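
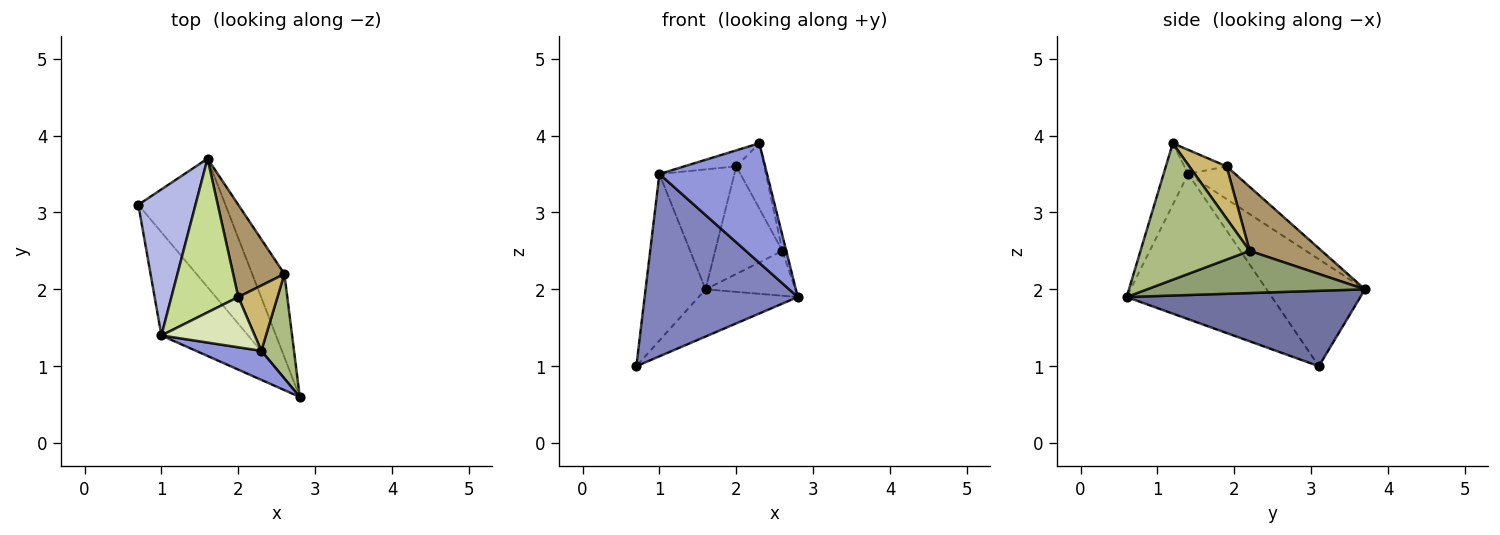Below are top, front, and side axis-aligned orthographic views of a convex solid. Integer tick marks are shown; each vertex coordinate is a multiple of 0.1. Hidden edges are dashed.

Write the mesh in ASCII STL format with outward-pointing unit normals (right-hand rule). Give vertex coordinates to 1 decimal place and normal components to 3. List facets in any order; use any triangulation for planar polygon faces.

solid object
 facet normal 0.631 0.268 -0.728
  outer loop
   vertex 1.6 3.7 2.0
   vertex 2.8 0.6 1.9
   vertex 0.7 3.1 1.0
  endloop
 endfacet
 facet normal -0.636 -0.671 -0.380
  outer loop
   vertex 1.0 1.4 3.5
   vertex 0.7 3.1 1.0
   vertex 2.8 0.6 1.9
  endloop
 endfacet
 facet normal -0.217 -0.949 0.230
  outer loop
   vertex 1.0 1.4 3.5
   vertex 2.8 0.6 1.9
   vertex 2.3 1.2 3.9
  endloop
 endfacet
 facet normal -0.777 0.473 0.415
  outer loop
   vertex 1.0 1.4 3.5
   vertex 1.6 3.7 2.0
   vertex 0.7 3.1 1.0
  endloop
 endfacet
 facet normal 0.755 0.311 -0.577
  outer loop
   vertex 2.6 2.2 2.5
   vertex 2.8 0.6 1.9
   vertex 1.6 3.7 2.0
  endloop
 endfacet
 facet normal 0.972 0.034 0.233
  outer loop
   vertex 2.6 2.2 2.5
   vertex 2.3 1.2 3.9
   vertex 2.8 0.6 1.9
  endloop
 endfacet
 facet normal -0.360 0.574 0.736
  outer loop
   vertex 2.0 1.9 3.6
   vertex 1.6 3.7 2.0
   vertex 1.0 1.4 3.5
  endloop
 endfacet
 facet normal -0.239 0.294 0.925
  outer loop
   vertex 2.0 1.9 3.6
   vertex 1.0 1.4 3.5
   vertex 2.3 1.2 3.9
  endloop
 endfacet
 facet normal 0.631 0.589 0.505
  outer loop
   vertex 2.0 1.9 3.6
   vertex 2.6 2.2 2.5
   vertex 1.6 3.7 2.0
  endloop
 endfacet
 facet normal 0.686 0.514 0.514
  outer loop
   vertex 2.0 1.9 3.6
   vertex 2.3 1.2 3.9
   vertex 2.6 2.2 2.5
  endloop
 endfacet
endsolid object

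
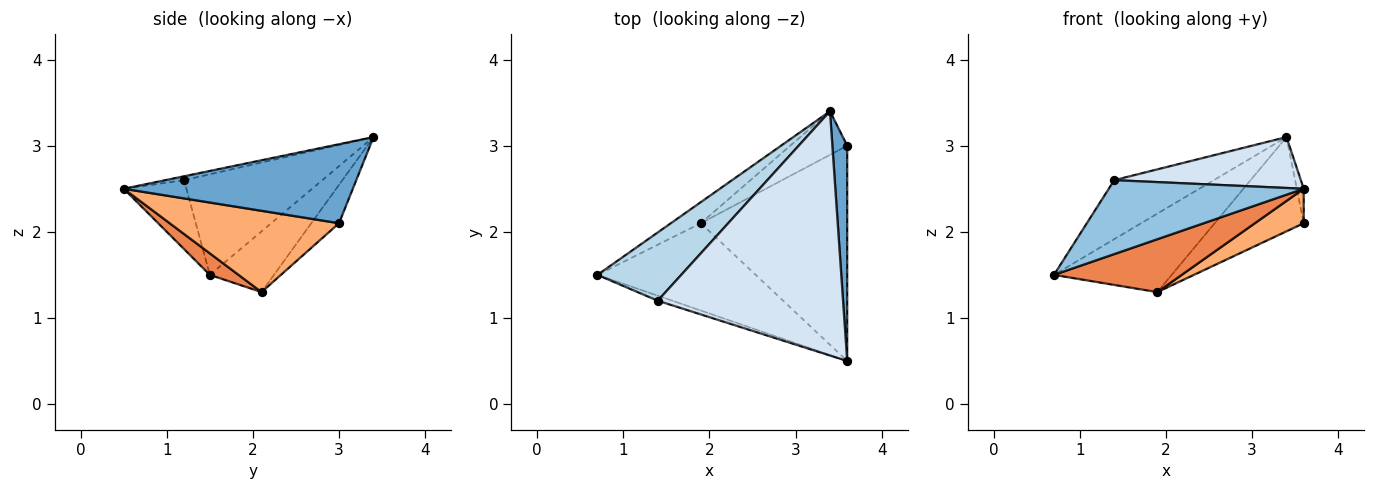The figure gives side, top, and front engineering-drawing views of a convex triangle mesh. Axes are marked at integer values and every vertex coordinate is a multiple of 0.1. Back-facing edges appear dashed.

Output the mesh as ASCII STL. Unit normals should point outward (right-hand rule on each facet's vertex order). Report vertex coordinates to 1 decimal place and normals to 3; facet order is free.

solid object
 facet normal 0.982 0.030 0.185
  outer loop
   vertex 3.4 3.4 3.1
   vertex 3.6 0.5 2.5
   vertex 3.6 3.0 2.1
  endloop
 endfacet
 facet normal -0.305 -0.950 -0.065
  outer loop
   vertex 1.4 1.2 2.6
   vertex 0.7 1.5 1.5
   vertex 3.6 0.5 2.5
  endloop
 endfacet
 facet normal -0.672 0.484 0.560
  outer loop
   vertex 1.4 1.2 2.6
   vertex 3.4 3.4 3.1
   vertex 0.7 1.5 1.5
  endloop
 endfacet
 facet normal -0.020 -0.204 0.979
  outer loop
   vertex 1.4 1.2 2.6
   vertex 3.6 0.5 2.5
   vertex 3.4 3.4 3.1
  endloop
 endfacet
 facet normal 0.116 -0.514 -0.850
  outer loop
   vertex 1.9 2.1 1.3
   vertex 3.6 0.5 2.5
   vertex 0.7 1.5 1.5
  endloop
 endfacet
 facet normal 0.481 -0.139 -0.866
  outer loop
   vertex 1.9 2.1 1.3
   vertex 3.6 3.0 2.1
   vertex 3.6 0.5 2.5
  endloop
 endfacet
 facet normal -0.466 0.855 -0.229
  outer loop
   vertex 1.9 2.1 1.3
   vertex 0.7 1.5 1.5
   vertex 3.4 3.4 3.1
  endloop
 endfacet
 facet normal -0.272 0.873 -0.404
  outer loop
   vertex 1.9 2.1 1.3
   vertex 3.4 3.4 3.1
   vertex 3.6 3.0 2.1
  endloop
 endfacet
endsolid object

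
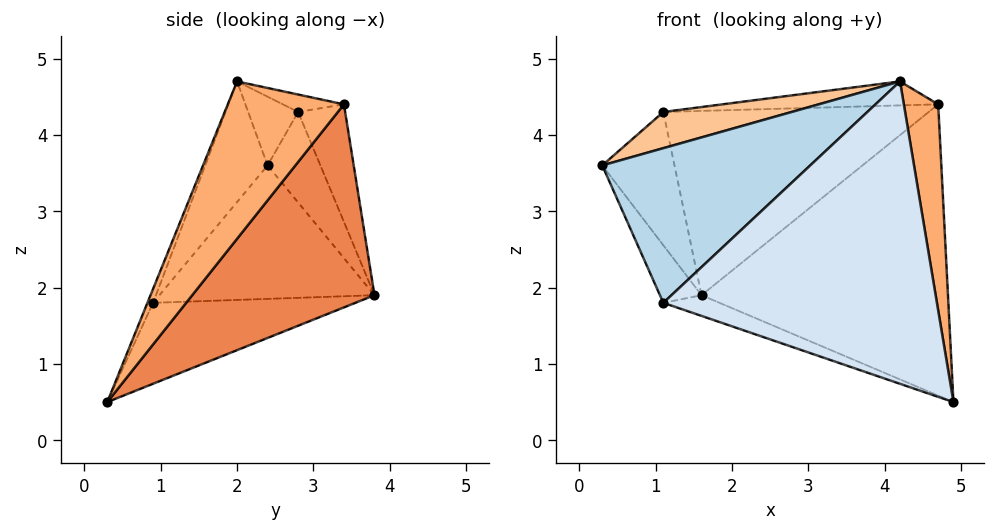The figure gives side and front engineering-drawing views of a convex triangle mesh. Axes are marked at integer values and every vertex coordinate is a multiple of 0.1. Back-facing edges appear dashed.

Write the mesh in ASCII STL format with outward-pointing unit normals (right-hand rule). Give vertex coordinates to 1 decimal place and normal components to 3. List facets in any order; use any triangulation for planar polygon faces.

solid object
 facet normal -0.844 0.163 -0.511
  outer loop
   vertex 1.1 0.9 1.8
   vertex 0.3 2.4 3.6
   vertex 1.6 3.8 1.9
  endloop
 endfacet
 facet normal -0.310 0.086 -0.947
  outer loop
   vertex 1.1 0.9 1.8
   vertex 1.6 3.8 1.9
   vertex 4.9 0.3 0.5
  endloop
 endfacet
 facet normal -0.239 -0.796 0.557
  outer loop
   vertex 1.1 0.9 1.8
   vertex 4.2 2.0 4.7
   vertex 0.3 2.4 3.6
  endloop
 endfacet
 facet normal -0.019 -0.928 0.372
  outer loop
   vertex 1.1 0.9 1.8
   vertex 4.9 0.3 0.5
   vertex 4.2 2.0 4.7
  endloop
 endfacet
 facet normal 0.508 0.687 -0.520
  outer loop
   vertex 4.7 3.4 4.4
   vertex 4.9 0.3 0.5
   vertex 1.6 3.8 1.9
  endloop
 endfacet
 facet normal 0.925 -0.274 0.265
  outer loop
   vertex 4.7 3.4 4.4
   vertex 4.2 2.0 4.7
   vertex 4.9 0.3 0.5
  endloop
 endfacet
 facet normal -0.263 -0.677 0.688
  outer loop
   vertex 1.1 2.8 4.3
   vertex 0.3 2.4 3.6
   vertex 4.2 2.0 4.7
  endloop
 endfacet
 facet normal -0.066 0.231 0.971
  outer loop
   vertex 1.1 2.8 4.3
   vertex 4.2 2.0 4.7
   vertex 4.7 3.4 4.4
  endloop
 endfacet
 facet normal -0.577 0.789 0.209
  outer loop
   vertex 1.1 2.8 4.3
   vertex 1.6 3.8 1.9
   vertex 0.3 2.4 3.6
  endloop
 endfacet
 facet normal -0.163 0.922 0.350
  outer loop
   vertex 1.1 2.8 4.3
   vertex 4.7 3.4 4.4
   vertex 1.6 3.8 1.9
  endloop
 endfacet
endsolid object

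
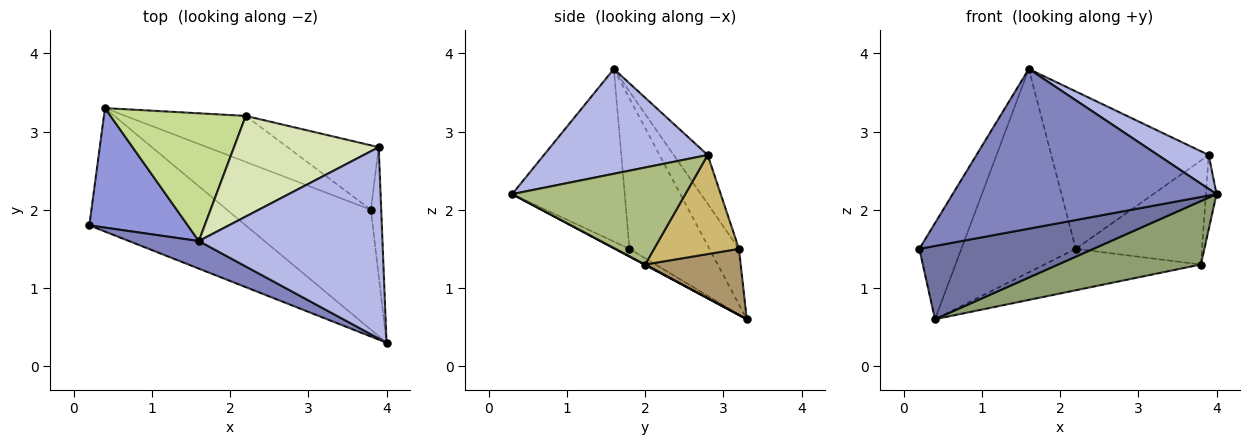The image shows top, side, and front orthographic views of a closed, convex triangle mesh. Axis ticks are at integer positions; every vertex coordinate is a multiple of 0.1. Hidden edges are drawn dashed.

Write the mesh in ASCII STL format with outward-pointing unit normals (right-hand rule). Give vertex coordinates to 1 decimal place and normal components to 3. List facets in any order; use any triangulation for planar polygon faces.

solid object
 facet normal -0.043 -0.510 -0.859
  outer loop
   vertex 0.4 3.3 0.6
   vertex 4.0 0.3 2.2
   vertex 0.2 1.8 1.5
  endloop
 endfacet
 facet normal -0.387 -0.908 0.157
  outer loop
   vertex 1.6 1.6 3.8
   vertex 0.2 1.8 1.5
   vertex 4.0 0.3 2.2
  endloop
 endfacet
 facet normal -0.766 0.403 0.501
  outer loop
   vertex 1.6 1.6 3.8
   vertex 0.4 3.3 0.6
   vertex 0.2 1.8 1.5
  endloop
 endfacet
 facet normal 0.490 -0.152 0.858
  outer loop
   vertex 3.9 2.8 2.7
   vertex 1.6 1.6 3.8
   vertex 4.0 0.3 2.2
  endloop
 endfacet
 facet normal 0.003 -0.468 -0.884
  outer loop
   vertex 3.8 2.0 1.3
   vertex 4.0 0.3 2.2
   vertex 0.4 3.3 0.6
  endloop
 endfacet
 facet normal 0.993 0.061 -0.106
  outer loop
   vertex 3.8 2.0 1.3
   vertex 3.9 2.8 2.7
   vertex 4.0 0.3 2.2
  endloop
 endfacet
 facet normal -0.214 0.827 0.520
  outer loop
   vertex 2.2 3.2 1.5
   vertex 0.4 3.3 0.6
   vertex 1.6 1.6 3.8
  endloop
 endfacet
 facet normal -0.179 0.829 0.530
  outer loop
   vertex 2.2 3.2 1.5
   vertex 1.6 1.6 3.8
   vertex 3.9 2.8 2.7
  endloop
 endfacet
 facet normal 0.378 0.619 -0.688
  outer loop
   vertex 2.2 3.2 1.5
   vertex 3.8 2.0 1.3
   vertex 0.4 3.3 0.6
  endloop
 endfacet
 facet normal 0.496 0.738 -0.457
  outer loop
   vertex 2.2 3.2 1.5
   vertex 3.9 2.8 2.7
   vertex 3.8 2.0 1.3
  endloop
 endfacet
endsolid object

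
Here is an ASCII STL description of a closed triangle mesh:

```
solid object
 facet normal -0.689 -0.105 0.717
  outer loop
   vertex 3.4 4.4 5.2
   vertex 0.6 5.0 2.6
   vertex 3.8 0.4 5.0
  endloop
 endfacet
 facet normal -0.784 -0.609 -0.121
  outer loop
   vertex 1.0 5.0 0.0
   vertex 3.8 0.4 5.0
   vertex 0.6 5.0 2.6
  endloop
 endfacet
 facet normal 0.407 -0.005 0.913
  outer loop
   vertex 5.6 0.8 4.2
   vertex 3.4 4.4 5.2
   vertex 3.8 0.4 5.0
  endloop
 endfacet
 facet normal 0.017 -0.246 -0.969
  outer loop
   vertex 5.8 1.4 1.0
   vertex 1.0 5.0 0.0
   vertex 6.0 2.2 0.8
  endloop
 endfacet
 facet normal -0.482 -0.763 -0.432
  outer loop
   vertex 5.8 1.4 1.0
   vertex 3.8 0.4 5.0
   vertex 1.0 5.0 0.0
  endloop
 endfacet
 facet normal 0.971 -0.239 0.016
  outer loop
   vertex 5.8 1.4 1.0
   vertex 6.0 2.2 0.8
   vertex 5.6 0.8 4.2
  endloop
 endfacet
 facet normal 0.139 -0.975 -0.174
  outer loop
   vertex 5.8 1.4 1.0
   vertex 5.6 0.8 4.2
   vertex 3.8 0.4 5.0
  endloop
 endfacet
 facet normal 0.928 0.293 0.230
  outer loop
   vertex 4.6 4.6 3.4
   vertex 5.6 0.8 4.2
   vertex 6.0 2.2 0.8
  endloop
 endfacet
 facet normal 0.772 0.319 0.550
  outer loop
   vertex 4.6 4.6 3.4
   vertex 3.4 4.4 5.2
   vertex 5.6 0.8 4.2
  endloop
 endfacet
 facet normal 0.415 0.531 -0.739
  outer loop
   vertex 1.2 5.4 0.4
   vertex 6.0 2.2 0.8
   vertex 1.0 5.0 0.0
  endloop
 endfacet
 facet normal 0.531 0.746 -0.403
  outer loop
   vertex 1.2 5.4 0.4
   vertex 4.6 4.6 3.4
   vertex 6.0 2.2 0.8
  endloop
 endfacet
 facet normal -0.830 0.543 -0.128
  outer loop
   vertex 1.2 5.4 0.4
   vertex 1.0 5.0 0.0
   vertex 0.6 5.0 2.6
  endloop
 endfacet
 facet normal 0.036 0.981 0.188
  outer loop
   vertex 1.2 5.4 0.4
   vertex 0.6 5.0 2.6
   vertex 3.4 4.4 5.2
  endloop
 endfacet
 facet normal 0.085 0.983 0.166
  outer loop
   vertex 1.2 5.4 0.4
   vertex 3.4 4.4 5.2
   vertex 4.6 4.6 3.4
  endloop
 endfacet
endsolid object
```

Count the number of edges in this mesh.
21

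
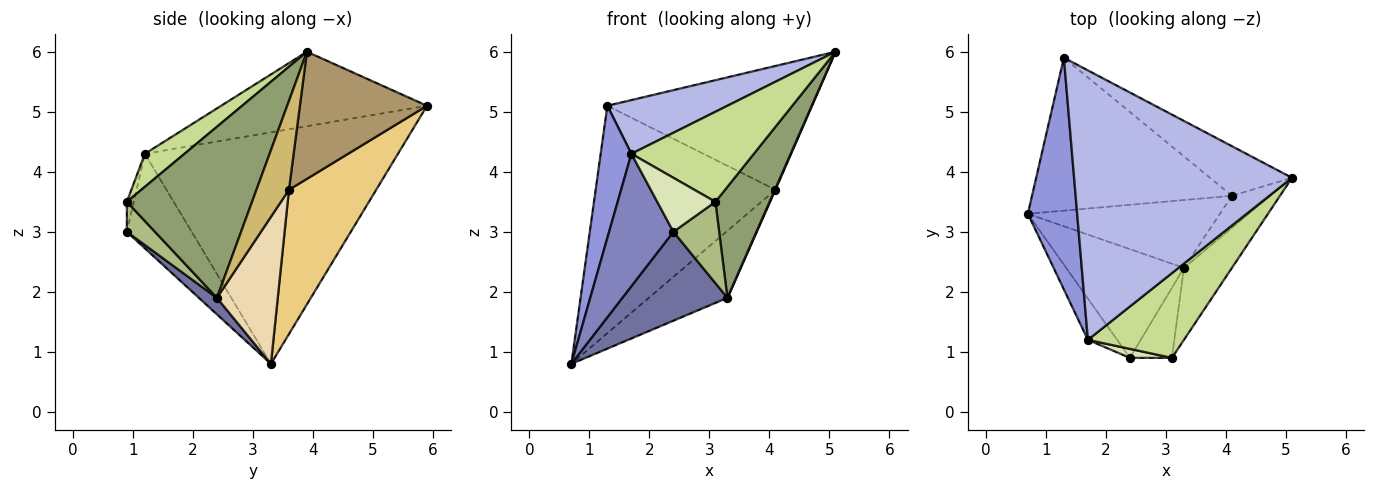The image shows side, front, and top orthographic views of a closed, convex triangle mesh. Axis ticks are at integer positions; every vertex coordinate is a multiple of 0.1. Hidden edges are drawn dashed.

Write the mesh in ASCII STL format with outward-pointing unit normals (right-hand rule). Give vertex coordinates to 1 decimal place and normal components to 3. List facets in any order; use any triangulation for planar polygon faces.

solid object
 facet normal 0.108 -0.629 -0.770
  outer loop
   vertex 3.3 2.4 1.9
   vertex 2.4 0.9 3.0
   vertex 0.7 3.3 0.8
  endloop
 endfacet
 facet normal -0.693 -0.688 -0.215
  outer loop
   vertex 1.7 1.2 4.3
   vertex 0.7 3.3 0.8
   vertex 2.4 0.9 3.0
  endloop
 endfacet
 facet normal -0.971 -0.118 0.207
  outer loop
   vertex 1.7 1.2 4.3
   vertex 1.3 5.9 5.1
   vertex 0.7 3.3 0.8
  endloop
 endfacet
 facet normal -0.318 -0.185 0.930
  outer loop
   vertex 1.7 1.2 4.3
   vertex 5.1 3.9 6.0
   vertex 1.3 5.9 5.1
  endloop
 endfacet
 facet normal 0.889 -0.385 -0.249
  outer loop
   vertex 3.1 0.9 3.5
   vertex 3.3 2.4 1.9
   vertex 5.1 3.9 6.0
  endloop
 endfacet
 facet normal 0.422 -0.687 -0.591
  outer loop
   vertex 3.1 0.9 3.5
   vertex 2.4 0.9 3.0
   vertex 3.3 2.4 1.9
  endloop
 endfacet
 facet normal 0.229 -0.709 0.667
  outer loop
   vertex 3.1 0.9 3.5
   vertex 5.1 3.9 6.0
   vertex 1.7 1.2 4.3
  endloop
 endfacet
 facet normal -0.117 -0.980 0.163
  outer loop
   vertex 3.1 0.9 3.5
   vertex 1.7 1.2 4.3
   vertex 2.4 0.9 3.0
  endloop
 endfacet
 facet normal 0.500 0.804 -0.322
  outer loop
   vertex 4.1 3.6 3.7
   vertex 1.3 5.9 5.1
   vertex 5.1 3.9 6.0
  endloop
 endfacet
 facet normal 0.918 -0.017 -0.397
  outer loop
   vertex 4.1 3.6 3.7
   vertex 5.1 3.9 6.0
   vertex 3.3 2.4 1.9
  endloop
 endfacet
 facet normal 0.374 0.770 -0.518
  outer loop
   vertex 4.1 3.6 3.7
   vertex 0.7 3.3 0.8
   vertex 1.3 5.9 5.1
  endloop
 endfacet
 facet normal 0.478 0.618 -0.624
  outer loop
   vertex 4.1 3.6 3.7
   vertex 3.3 2.4 1.9
   vertex 0.7 3.3 0.8
  endloop
 endfacet
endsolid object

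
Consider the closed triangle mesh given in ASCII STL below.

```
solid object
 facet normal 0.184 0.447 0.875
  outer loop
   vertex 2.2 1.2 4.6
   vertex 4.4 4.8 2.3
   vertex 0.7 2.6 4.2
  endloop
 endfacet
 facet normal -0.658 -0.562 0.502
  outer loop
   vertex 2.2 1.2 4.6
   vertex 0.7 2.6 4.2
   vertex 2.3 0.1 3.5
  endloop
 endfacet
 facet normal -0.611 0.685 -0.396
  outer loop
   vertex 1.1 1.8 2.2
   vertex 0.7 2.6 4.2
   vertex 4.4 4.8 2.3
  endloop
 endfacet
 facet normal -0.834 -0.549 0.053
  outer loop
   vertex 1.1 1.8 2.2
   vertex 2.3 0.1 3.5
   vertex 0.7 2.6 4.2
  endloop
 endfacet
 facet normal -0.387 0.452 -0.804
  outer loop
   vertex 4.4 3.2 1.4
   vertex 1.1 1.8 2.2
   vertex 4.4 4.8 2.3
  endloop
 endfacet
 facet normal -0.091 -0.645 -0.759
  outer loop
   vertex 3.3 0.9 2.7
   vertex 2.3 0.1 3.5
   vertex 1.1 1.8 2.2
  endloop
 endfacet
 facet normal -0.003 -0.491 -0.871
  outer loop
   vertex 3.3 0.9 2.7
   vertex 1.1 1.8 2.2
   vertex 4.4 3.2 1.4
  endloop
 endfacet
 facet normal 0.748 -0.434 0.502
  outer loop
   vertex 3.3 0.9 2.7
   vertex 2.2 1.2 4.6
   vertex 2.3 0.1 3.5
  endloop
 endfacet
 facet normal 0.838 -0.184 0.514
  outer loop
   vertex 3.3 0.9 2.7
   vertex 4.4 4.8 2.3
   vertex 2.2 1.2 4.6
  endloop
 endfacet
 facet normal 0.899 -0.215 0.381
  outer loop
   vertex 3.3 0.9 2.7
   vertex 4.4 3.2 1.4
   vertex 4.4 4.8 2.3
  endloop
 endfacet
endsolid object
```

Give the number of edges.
15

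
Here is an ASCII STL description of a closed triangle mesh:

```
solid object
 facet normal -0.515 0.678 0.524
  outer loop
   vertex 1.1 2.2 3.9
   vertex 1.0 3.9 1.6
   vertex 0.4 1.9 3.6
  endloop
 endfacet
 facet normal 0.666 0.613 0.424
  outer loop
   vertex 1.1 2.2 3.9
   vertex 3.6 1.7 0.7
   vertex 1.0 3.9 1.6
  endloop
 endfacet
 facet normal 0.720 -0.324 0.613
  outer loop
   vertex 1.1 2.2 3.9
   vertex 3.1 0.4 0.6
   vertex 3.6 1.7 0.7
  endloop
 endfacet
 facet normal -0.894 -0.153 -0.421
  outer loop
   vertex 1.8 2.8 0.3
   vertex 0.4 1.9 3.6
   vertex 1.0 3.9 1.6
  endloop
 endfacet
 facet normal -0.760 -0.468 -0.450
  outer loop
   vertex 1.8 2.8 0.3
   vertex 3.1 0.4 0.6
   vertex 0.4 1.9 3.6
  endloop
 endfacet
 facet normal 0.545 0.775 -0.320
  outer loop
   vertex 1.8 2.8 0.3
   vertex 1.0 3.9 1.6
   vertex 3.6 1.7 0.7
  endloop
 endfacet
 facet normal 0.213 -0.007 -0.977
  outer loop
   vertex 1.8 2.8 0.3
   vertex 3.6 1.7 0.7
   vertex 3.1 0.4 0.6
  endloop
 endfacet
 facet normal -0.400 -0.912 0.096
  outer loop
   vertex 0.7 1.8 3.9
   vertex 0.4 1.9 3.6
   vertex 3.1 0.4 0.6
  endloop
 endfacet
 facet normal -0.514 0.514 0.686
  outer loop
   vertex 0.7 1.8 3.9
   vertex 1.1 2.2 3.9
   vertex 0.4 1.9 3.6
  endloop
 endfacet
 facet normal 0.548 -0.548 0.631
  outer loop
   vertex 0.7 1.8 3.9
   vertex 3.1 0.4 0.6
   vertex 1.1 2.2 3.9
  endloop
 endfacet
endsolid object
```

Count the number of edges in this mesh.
15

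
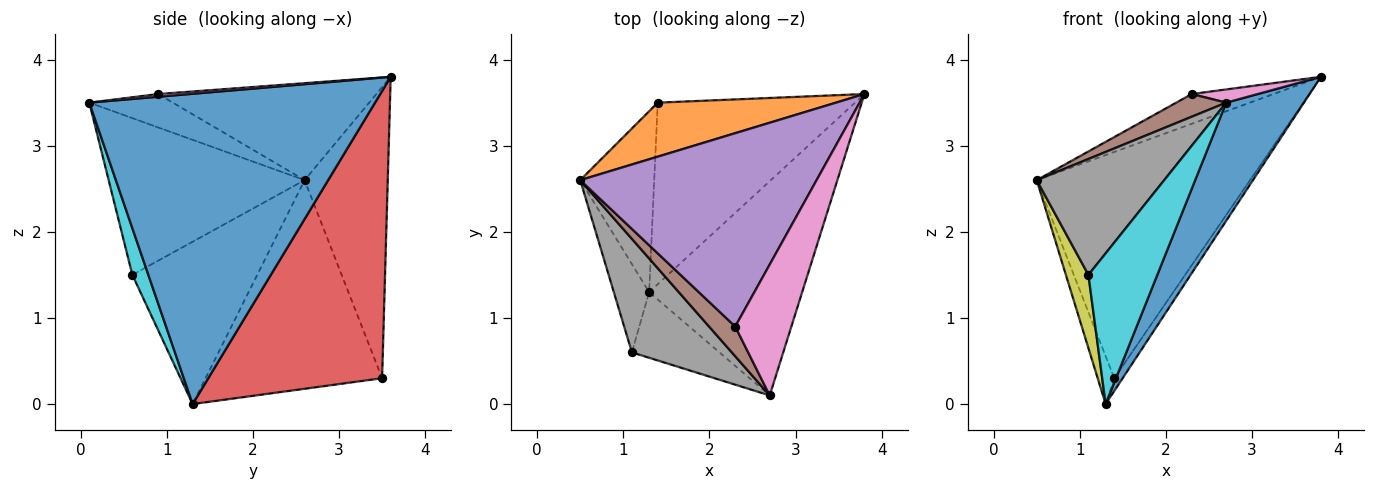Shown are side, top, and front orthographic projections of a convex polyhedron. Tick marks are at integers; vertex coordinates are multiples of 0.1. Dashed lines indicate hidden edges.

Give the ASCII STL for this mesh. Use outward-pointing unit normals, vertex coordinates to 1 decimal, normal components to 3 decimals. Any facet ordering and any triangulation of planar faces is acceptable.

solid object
 facet normal 0.871 -0.237 -0.430
  outer loop
   vertex 1.3 1.3 0.0
   vertex 3.8 3.6 3.8
   vertex 2.7 0.1 3.5
  endloop
 endfacet
 facet normal -0.355 0.909 0.217
  outer loop
   vertex 1.4 3.5 0.3
   vertex 0.5 2.6 2.6
   vertex 3.8 3.6 3.8
  endloop
 endfacet
 facet normal -0.939 0.088 -0.333
  outer loop
   vertex 1.4 3.5 0.3
   vertex 1.3 1.3 0.0
   vertex 0.5 2.6 2.6
  endloop
 endfacet
 facet normal 0.824 0.040 -0.566
  outer loop
   vertex 1.4 3.5 0.3
   vertex 3.8 3.6 3.8
   vertex 1.3 1.3 0.0
  endloop
 endfacet
 facet normal -0.376 0.141 0.916
  outer loop
   vertex 2.3 0.9 3.6
   vertex 3.8 3.6 3.8
   vertex 0.5 2.6 2.6
  endloop
 endfacet
 facet normal -0.712 -0.426 0.558
  outer loop
   vertex 2.3 0.9 3.6
   vertex 0.5 2.6 2.6
   vertex 2.7 0.1 3.5
  endloop
 endfacet
 facet normal 0.048 -0.100 0.994
  outer loop
   vertex 2.3 0.9 3.6
   vertex 2.7 0.1 3.5
   vertex 3.8 3.6 3.8
  endloop
 endfacet
 facet normal -0.739 -0.481 0.471
  outer loop
   vertex 1.1 0.6 1.5
   vertex 2.7 0.1 3.5
   vertex 0.5 2.6 2.6
  endloop
 endfacet
 facet normal -0.962 -0.174 -0.209
  outer loop
   vertex 1.1 0.6 1.5
   vertex 0.5 2.6 2.6
   vertex 1.3 1.3 0.0
  endloop
 endfacet
 facet normal 0.208 -0.897 -0.391
  outer loop
   vertex 1.1 0.6 1.5
   vertex 1.3 1.3 0.0
   vertex 2.7 0.1 3.5
  endloop
 endfacet
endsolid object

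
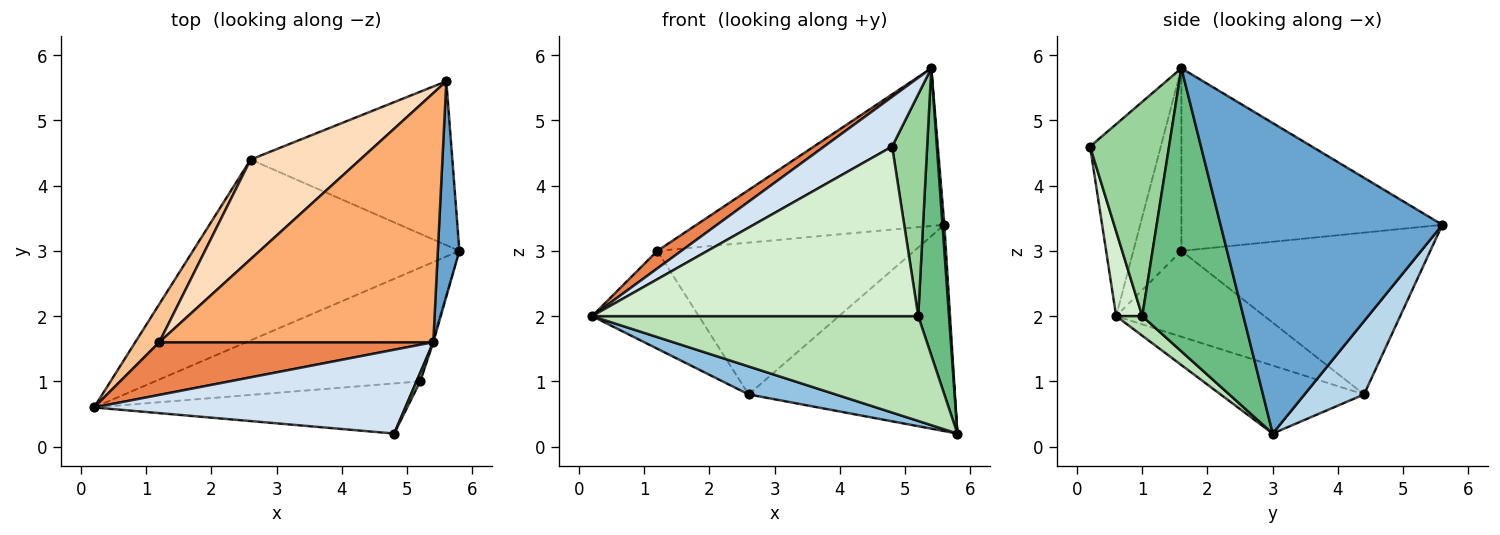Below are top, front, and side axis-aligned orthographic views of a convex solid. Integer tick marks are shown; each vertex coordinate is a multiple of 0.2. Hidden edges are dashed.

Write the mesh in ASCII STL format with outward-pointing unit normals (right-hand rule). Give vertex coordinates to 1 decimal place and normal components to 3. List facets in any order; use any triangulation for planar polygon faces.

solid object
 facet normal 0.998 -0.008 0.069
  outer loop
   vertex 5.4 1.6 5.8
   vertex 5.8 3.0 0.2
   vertex 5.6 5.6 3.4
  endloop
 endfacet
 facet normal -0.245 -0.148 -0.958
  outer loop
   vertex 2.6 4.4 0.8
   vertex 5.8 3.0 0.2
   vertex 0.2 0.6 2.0
  endloop
 endfacet
 facet normal 0.220 0.764 -0.607
  outer loop
   vertex 2.6 4.4 0.8
   vertex 5.6 5.6 3.4
   vertex 5.8 3.0 0.2
  endloop
 endfacet
 facet normal -0.469 -0.450 0.760
  outer loop
   vertex 4.8 0.2 4.6
   vertex 5.4 1.6 5.8
   vertex 0.2 0.6 2.0
  endloop
 endfacet
 facet normal -0.535 -0.267 0.802
  outer loop
   vertex 1.2 1.6 3.0
   vertex 0.2 0.6 2.0
   vertex 5.4 1.6 5.8
  endloop
 endfacet
 facet normal -0.491 0.466 0.736
  outer loop
   vertex 1.2 1.6 3.0
   vertex 5.4 1.6 5.8
   vertex 5.6 5.6 3.4
  endloop
 endfacet
 facet normal -0.791 0.570 0.222
  outer loop
   vertex 1.2 1.6 3.0
   vertex 2.6 4.4 0.8
   vertex 0.2 0.6 2.0
  endloop
 endfacet
 facet normal -0.629 0.650 0.426
  outer loop
   vertex 1.2 1.6 3.0
   vertex 5.6 5.6 3.4
   vertex 2.6 4.4 0.8
  endloop
 endfacet
 facet normal 0.957 -0.291 -0.004
  outer loop
   vertex 5.2 1.0 2.0
   vertex 5.8 3.0 0.2
   vertex 5.4 1.6 5.8
  endloop
 endfacet
 facet normal 0.914 -0.405 0.016
  outer loop
   vertex 5.2 1.0 2.0
   vertex 5.4 1.6 5.8
   vertex 4.8 0.2 4.6
  endloop
 endfacet
 facet normal 0.054 -0.677 -0.734
  outer loop
   vertex 5.2 1.0 2.0
   vertex 0.2 0.6 2.0
   vertex 5.8 3.0 0.2
  endloop
 endfacet
 facet normal 0.076 -0.956 -0.282
  outer loop
   vertex 5.2 1.0 2.0
   vertex 4.8 0.2 4.6
   vertex 0.2 0.6 2.0
  endloop
 endfacet
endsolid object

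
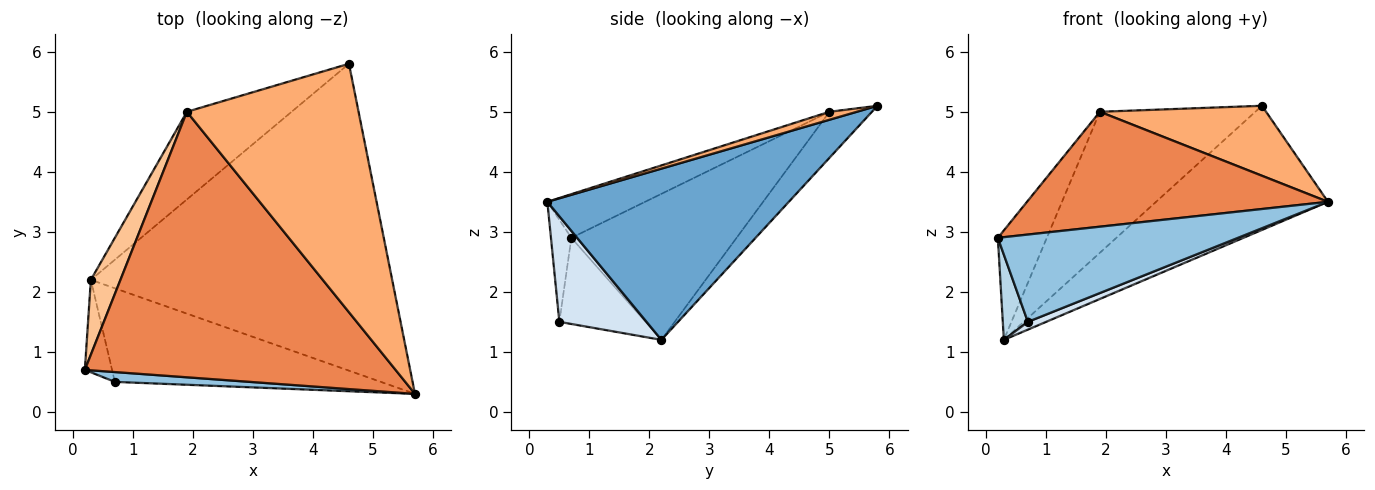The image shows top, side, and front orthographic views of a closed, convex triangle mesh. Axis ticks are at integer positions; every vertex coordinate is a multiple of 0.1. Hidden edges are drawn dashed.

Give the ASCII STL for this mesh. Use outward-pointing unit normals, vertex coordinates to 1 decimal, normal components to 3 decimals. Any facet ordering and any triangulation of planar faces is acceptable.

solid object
 facet normal 0.466 0.332 -0.820
  outer loop
   vertex 0.3 2.2 1.2
   vertex 4.6 5.8 5.1
   vertex 5.7 0.3 3.5
  endloop
 endfacet
 facet normal -0.084 -0.990 0.111
  outer loop
   vertex 0.7 0.5 1.5
   vertex 5.7 0.3 3.5
   vertex 0.2 0.7 2.9
  endloop
 endfacet
 facet normal -0.919 -0.267 -0.290
  outer loop
   vertex 0.7 0.5 1.5
   vertex 0.2 0.7 2.9
   vertex 0.3 2.2 1.2
  endloop
 endfacet
 facet normal 0.368 -0.077 -0.927
  outer loop
   vertex 0.7 0.5 1.5
   vertex 0.3 2.2 1.2
   vertex 5.7 0.3 3.5
  endloop
 endfacet
 facet normal -0.128 -0.394 0.910
  outer loop
   vertex 1.9 5.0 5.0
   vertex 0.2 0.7 2.9
   vertex 5.7 0.3 3.5
  endloop
 endfacet
 facet normal 0.045 -0.271 0.962
  outer loop
   vertex 1.9 5.0 5.0
   vertex 5.7 0.3 3.5
   vertex 4.6 5.8 5.1
  endloop
 endfacet
 facet normal -0.941 0.279 0.191
  outer loop
   vertex 1.9 5.0 5.0
   vertex 0.3 2.2 1.2
   vertex 0.2 0.7 2.9
  endloop
 endfacet
 facet normal -0.226 0.827 -0.514
  outer loop
   vertex 1.9 5.0 5.0
   vertex 4.6 5.8 5.1
   vertex 0.3 2.2 1.2
  endloop
 endfacet
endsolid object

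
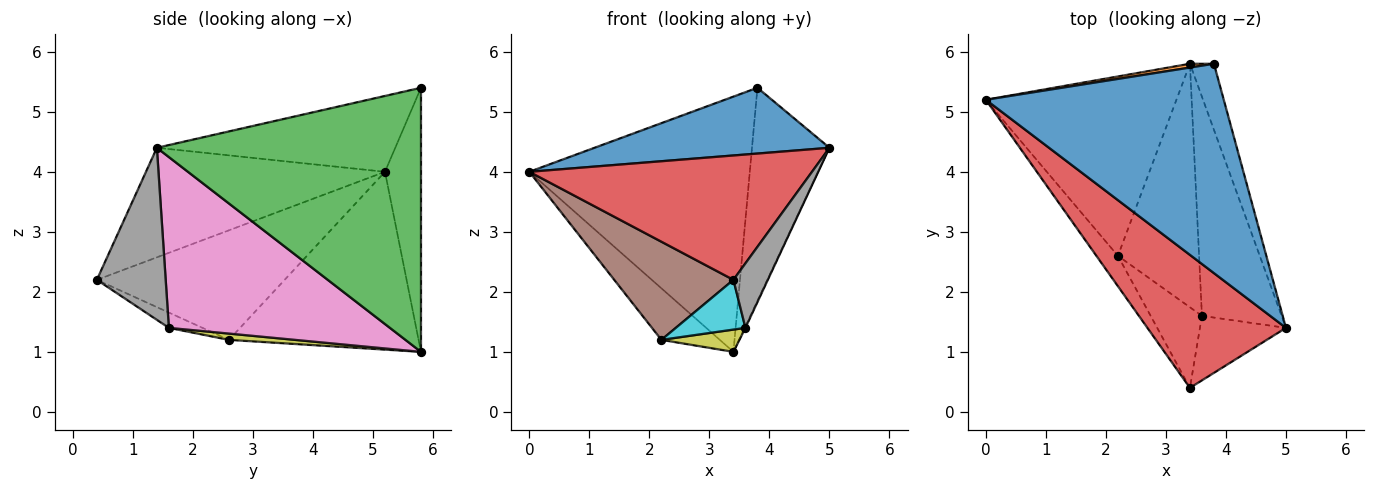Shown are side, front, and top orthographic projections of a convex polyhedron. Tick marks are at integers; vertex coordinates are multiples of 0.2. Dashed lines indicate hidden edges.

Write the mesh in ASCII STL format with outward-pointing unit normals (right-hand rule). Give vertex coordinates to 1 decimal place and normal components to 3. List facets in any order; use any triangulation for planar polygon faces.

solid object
 facet normal -0.291 -0.287 0.913
  outer loop
   vertex 3.8 5.8 5.4
   vertex 0.0 5.2 4.0
   vertex 5.0 1.4 4.4
  endloop
 endfacet
 facet normal -0.161 0.987 0.015
  outer loop
   vertex 3.4 5.8 1.0
   vertex 0.0 5.2 4.0
   vertex 3.8 5.8 5.4
  endloop
 endfacet
 facet normal 0.956 0.280 -0.087
  outer loop
   vertex 3.4 5.8 1.0
   vertex 3.8 5.8 5.4
   vertex 5.0 1.4 4.4
  endloop
 endfacet
 facet normal -0.500 -0.591 0.633
  outer loop
   vertex 3.4 0.4 2.2
   vertex 5.0 1.4 4.4
   vertex 0.0 5.2 4.0
  endloop
 endfacet
 facet normal -0.668 0.206 -0.716
  outer loop
   vertex 2.2 2.6 1.2
   vertex 0.0 5.2 4.0
   vertex 3.4 5.8 1.0
  endloop
 endfacet
 facet normal -0.833 -0.529 -0.164
  outer loop
   vertex 2.2 2.6 1.2
   vertex 3.4 0.4 2.2
   vertex 0.0 5.2 4.0
  endloop
 endfacet
 facet normal 0.906 0.003 -0.423
  outer loop
   vertex 3.6 1.6 1.4
   vertex 3.4 5.8 1.0
   vertex 5.0 1.4 4.4
  endloop
 endfacet
 facet normal 0.816 -0.408 -0.408
  outer loop
   vertex 3.6 1.6 1.4
   vertex 5.0 1.4 4.4
   vertex 3.4 0.4 2.2
  endloop
 endfacet
 facet normal 0.077 -0.091 -0.993
  outer loop
   vertex 3.6 1.6 1.4
   vertex 2.2 2.6 1.2
   vertex 3.4 5.8 1.0
  endloop
 endfacet
 facet normal -0.246 -0.509 -0.825
  outer loop
   vertex 3.6 1.6 1.4
   vertex 3.4 0.4 2.2
   vertex 2.2 2.6 1.2
  endloop
 endfacet
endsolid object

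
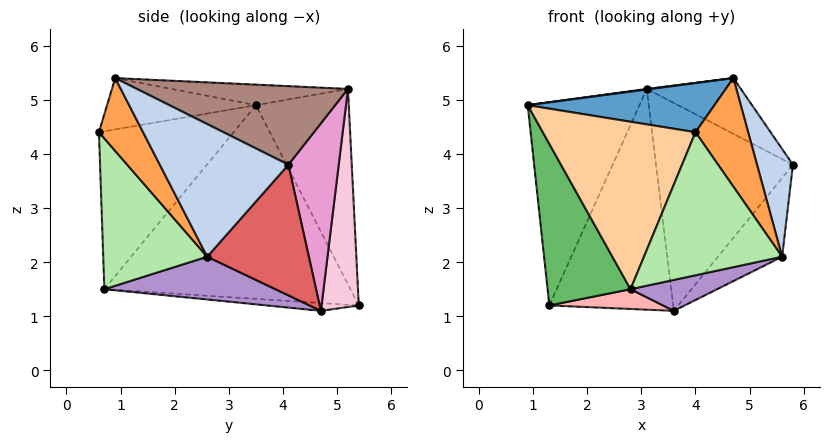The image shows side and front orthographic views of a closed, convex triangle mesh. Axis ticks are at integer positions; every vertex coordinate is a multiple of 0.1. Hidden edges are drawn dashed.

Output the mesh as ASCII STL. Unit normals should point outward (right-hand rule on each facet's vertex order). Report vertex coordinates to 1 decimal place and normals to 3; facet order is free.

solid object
 facet normal -0.518 -0.649 0.557
  outer loop
   vertex 4.7 0.9 5.4
   vertex 0.9 3.5 4.9
   vertex 4.0 0.6 4.4
  endloop
 endfacet
 facet normal 0.956 -0.267 0.123
  outer loop
   vertex 4.7 0.9 5.4
   vertex 5.6 2.6 2.1
   vertex 5.8 4.1 3.8
  endloop
 endfacet
 facet normal 0.627 -0.749 -0.215
  outer loop
   vertex 4.7 0.9 5.4
   vertex 4.0 0.6 4.4
   vertex 5.6 2.6 2.1
  endloop
 endfacet
 facet normal -0.642 -0.728 0.241
  outer loop
   vertex 2.8 0.7 1.5
   vertex 4.0 0.6 4.4
   vertex 0.9 3.5 4.9
  endloop
 endfacet
 facet normal -0.916 -0.309 -0.257
  outer loop
   vertex 2.8 0.7 1.5
   vertex 0.9 3.5 4.9
   vertex 1.3 5.4 1.2
  endloop
 endfacet
 facet normal 0.580 -0.770 -0.266
  outer loop
   vertex 2.8 0.7 1.5
   vertex 5.6 2.6 2.1
   vertex 4.0 0.6 4.4
  endloop
 endfacet
 facet normal 0.735 0.464 -0.495
  outer loop
   vertex 3.6 4.7 1.1
   vertex 5.8 4.1 3.8
   vertex 5.6 2.6 2.1
  endloop
 endfacet
 facet normal -0.069 -0.086 -0.994
  outer loop
   vertex 3.6 4.7 1.1
   vertex 2.8 0.7 1.5
   vertex 1.3 5.4 1.2
  endloop
 endfacet
 facet normal 0.307 -0.155 -0.939
  outer loop
   vertex 3.6 4.7 1.1
   vertex 5.6 2.6 2.1
   vertex 2.8 0.7 1.5
  endloop
 endfacet
 facet normal -0.133 -0.003 0.991
  outer loop
   vertex 3.1 5.2 5.2
   vertex 0.9 3.5 4.9
   vertex 4.7 0.9 5.4
  endloop
 endfacet
 facet normal 0.521 0.232 0.822
  outer loop
   vertex 3.1 5.2 5.2
   vertex 4.7 0.9 5.4
   vertex 5.8 4.1 3.8
  endloop
 endfacet
 facet normal -0.607 0.731 0.310
  outer loop
   vertex 3.1 5.2 5.2
   vertex 1.3 5.4 1.2
   vertex 0.9 3.5 4.9
  endloop
 endfacet
 facet normal 0.344 0.936 -0.072
  outer loop
   vertex 3.1 5.2 5.2
   vertex 5.8 4.1 3.8
   vertex 3.6 4.7 1.1
  endloop
 endfacet
 facet normal 0.287 0.954 -0.081
  outer loop
   vertex 3.1 5.2 5.2
   vertex 3.6 4.7 1.1
   vertex 1.3 5.4 1.2
  endloop
 endfacet
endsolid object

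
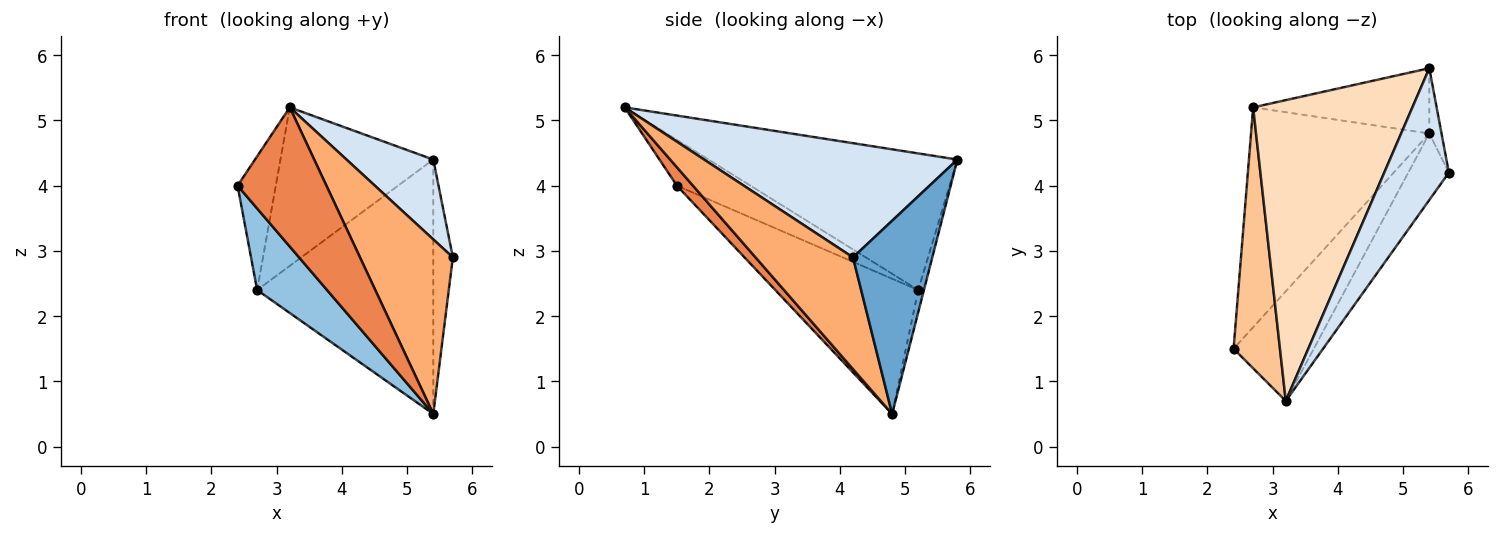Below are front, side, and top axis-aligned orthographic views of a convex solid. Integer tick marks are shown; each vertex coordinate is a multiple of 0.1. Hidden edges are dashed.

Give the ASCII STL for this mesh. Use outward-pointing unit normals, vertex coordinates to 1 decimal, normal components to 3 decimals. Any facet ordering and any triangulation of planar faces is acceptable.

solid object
 facet normal 0.969 0.239 -0.061
  outer loop
   vertex 5.4 4.8 0.5
   vertex 5.4 5.8 4.4
   vertex 5.7 4.2 2.9
  endloop
 endfacet
 facet normal -0.580 -0.283 -0.764
  outer loop
   vertex 2.7 5.2 2.4
   vertex 5.4 4.8 0.5
   vertex 2.4 1.5 4.0
  endloop
 endfacet
 facet normal -0.031 0.968 -0.248
  outer loop
   vertex 2.7 5.2 2.4
   vertex 5.4 5.8 4.4
   vertex 5.4 4.8 0.5
  endloop
 endfacet
 facet normal 0.834 -0.286 0.472
  outer loop
   vertex 3.2 0.7 5.2
   vertex 5.7 4.2 2.9
   vertex 5.4 5.8 4.4
  endloop
 endfacet
 facet normal 0.141 -0.778 -0.613
  outer loop
   vertex 3.2 0.7 5.2
   vertex 2.4 1.5 4.0
   vertex 5.4 4.8 0.5
  endloop
 endfacet
 facet normal 0.700 -0.667 -0.254
  outer loop
   vertex 3.2 0.7 5.2
   vertex 5.4 4.8 0.5
   vertex 5.7 4.2 2.9
  endloop
 endfacet
 facet normal -0.660 0.343 0.668
  outer loop
   vertex 3.2 0.7 5.2
   vertex 2.7 5.2 2.4
   vertex 2.4 1.5 4.0
  endloop
 endfacet
 facet normal -0.605 0.371 0.705
  outer loop
   vertex 3.2 0.7 5.2
   vertex 5.4 5.8 4.4
   vertex 2.7 5.2 2.4
  endloop
 endfacet
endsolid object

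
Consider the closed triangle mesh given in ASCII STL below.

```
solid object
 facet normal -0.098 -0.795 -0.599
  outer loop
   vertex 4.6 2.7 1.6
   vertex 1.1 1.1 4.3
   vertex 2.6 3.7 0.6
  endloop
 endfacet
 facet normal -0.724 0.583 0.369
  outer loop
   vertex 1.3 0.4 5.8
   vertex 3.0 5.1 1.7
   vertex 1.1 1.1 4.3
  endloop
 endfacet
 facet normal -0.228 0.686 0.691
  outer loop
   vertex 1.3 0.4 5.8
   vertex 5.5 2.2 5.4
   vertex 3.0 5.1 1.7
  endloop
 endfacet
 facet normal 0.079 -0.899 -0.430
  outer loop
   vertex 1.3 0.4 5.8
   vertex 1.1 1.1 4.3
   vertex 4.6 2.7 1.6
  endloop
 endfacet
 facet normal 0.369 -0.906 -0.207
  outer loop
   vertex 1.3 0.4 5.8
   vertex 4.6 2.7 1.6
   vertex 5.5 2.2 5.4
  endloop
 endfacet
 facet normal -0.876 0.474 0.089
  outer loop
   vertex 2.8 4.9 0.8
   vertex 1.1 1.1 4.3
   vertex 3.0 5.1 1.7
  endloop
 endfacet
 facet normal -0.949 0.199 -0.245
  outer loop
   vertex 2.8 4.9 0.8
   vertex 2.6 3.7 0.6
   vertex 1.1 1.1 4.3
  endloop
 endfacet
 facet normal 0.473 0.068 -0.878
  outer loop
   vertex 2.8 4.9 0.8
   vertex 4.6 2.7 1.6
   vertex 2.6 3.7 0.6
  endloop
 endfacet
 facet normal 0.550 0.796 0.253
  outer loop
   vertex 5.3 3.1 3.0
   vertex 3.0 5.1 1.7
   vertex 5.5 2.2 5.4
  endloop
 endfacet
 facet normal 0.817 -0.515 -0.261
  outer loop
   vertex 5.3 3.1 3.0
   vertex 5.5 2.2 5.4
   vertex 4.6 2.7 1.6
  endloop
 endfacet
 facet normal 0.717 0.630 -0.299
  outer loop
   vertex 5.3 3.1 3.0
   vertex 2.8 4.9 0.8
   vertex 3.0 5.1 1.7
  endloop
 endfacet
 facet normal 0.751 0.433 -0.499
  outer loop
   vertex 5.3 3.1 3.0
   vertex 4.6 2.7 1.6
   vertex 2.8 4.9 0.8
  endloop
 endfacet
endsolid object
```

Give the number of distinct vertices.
8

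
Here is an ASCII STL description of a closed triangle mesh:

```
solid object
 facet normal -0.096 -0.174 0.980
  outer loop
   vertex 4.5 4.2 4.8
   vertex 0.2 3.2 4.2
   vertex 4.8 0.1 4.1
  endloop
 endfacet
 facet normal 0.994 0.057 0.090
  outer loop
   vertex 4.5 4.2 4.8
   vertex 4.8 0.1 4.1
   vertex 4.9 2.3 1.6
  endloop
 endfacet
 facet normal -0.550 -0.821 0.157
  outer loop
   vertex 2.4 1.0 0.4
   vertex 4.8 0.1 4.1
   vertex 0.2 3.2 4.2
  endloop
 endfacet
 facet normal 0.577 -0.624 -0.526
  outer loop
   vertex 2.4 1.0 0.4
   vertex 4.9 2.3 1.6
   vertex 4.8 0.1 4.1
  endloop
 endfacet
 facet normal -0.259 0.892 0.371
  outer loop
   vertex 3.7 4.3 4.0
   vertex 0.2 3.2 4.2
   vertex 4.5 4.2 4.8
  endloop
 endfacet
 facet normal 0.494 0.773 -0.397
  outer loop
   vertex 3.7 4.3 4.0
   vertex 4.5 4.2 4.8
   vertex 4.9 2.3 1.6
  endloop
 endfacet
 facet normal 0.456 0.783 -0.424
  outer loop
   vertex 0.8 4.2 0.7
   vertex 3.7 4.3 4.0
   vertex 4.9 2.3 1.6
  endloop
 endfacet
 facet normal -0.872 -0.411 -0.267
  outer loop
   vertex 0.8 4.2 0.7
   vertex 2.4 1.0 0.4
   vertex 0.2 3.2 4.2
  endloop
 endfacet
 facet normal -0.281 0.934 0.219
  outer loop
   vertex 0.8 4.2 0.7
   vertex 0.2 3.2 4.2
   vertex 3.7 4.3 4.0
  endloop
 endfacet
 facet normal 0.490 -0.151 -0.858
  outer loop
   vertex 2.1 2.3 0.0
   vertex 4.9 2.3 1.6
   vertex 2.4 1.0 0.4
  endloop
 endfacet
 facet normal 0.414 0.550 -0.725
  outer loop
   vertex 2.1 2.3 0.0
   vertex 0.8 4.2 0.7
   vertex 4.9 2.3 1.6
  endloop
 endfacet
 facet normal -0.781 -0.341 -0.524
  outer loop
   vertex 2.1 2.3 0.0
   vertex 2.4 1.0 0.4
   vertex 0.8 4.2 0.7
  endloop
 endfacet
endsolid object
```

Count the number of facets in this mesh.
12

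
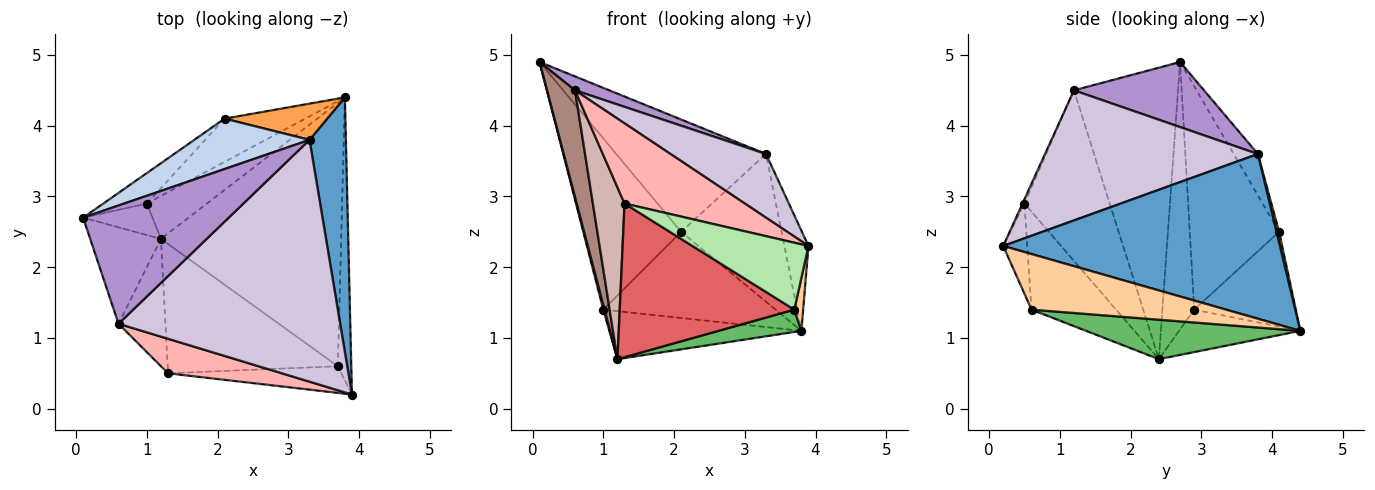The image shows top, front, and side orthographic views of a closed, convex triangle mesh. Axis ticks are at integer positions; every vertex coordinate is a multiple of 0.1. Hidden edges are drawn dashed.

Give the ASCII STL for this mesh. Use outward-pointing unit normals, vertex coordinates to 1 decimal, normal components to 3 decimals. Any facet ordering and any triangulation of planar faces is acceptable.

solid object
 facet normal 0.973 0.085 0.215
  outer loop
   vertex 3.3 3.8 3.6
   vertex 3.9 0.2 2.3
   vertex 3.8 4.4 1.1
  endloop
 endfacet
 facet normal -0.146 0.903 0.405
  outer loop
   vertex 2.1 4.1 2.5
   vertex 0.1 2.7 4.9
   vertex 3.3 3.8 3.6
  endloop
 endfacet
 facet normal 0.025 0.971 0.238
  outer loop
   vertex 2.1 4.1 2.5
   vertex 3.3 3.8 3.6
   vertex 3.8 4.4 1.1
  endloop
 endfacet
 facet normal 0.971 -0.044 -0.235
  outer loop
   vertex 3.7 0.6 1.4
   vertex 3.8 4.4 1.1
   vertex 3.9 0.2 2.3
  endloop
 endfacet
 facet normal 0.213 -0.082 -0.974
  outer loop
   vertex 3.7 0.6 1.4
   vertex 1.2 2.4 0.7
   vertex 3.8 4.4 1.1
  endloop
 endfacet
 facet normal -0.189 -0.912 -0.363
  outer loop
   vertex 3.7 0.6 1.4
   vertex 3.9 0.2 2.3
   vertex 1.3 0.5 2.9
  endloop
 endfacet
 facet normal -0.347 -0.717 -0.604
  outer loop
   vertex 3.7 0.6 1.4
   vertex 1.3 0.5 2.9
   vertex 1.2 2.4 0.7
  endloop
 endfacet
 facet normal -0.015 -0.918 0.395
  outer loop
   vertex 0.6 1.2 4.5
   vertex 1.3 0.5 2.9
   vertex 3.9 0.2 2.3
  endloop
 endfacet
 facet normal 0.406 -0.107 0.908
  outer loop
   vertex 0.6 1.2 4.5
   vertex 3.3 3.8 3.6
   vertex 0.1 2.7 4.9
  endloop
 endfacet
 facet normal 0.494 -0.221 0.841
  outer loop
   vertex 0.6 1.2 4.5
   vertex 3.9 0.2 2.3
   vertex 3.3 3.8 3.6
  endloop
 endfacet
 facet normal -0.940 -0.253 -0.228
  outer loop
   vertex 0.6 1.2 4.5
   vertex 0.1 2.7 4.9
   vertex 1.2 2.4 0.7
  endloop
 endfacet
 facet normal -0.908 -0.337 -0.250
  outer loop
   vertex 0.6 1.2 4.5
   vertex 1.2 2.4 0.7
   vertex 1.3 0.5 2.9
  endloop
 endfacet
 facet normal -0.426 0.674 -0.603
  outer loop
   vertex 1.0 2.9 1.4
   vertex 3.8 4.4 1.1
   vertex 1.2 2.4 0.7
  endloop
 endfacet
 facet normal -0.466 0.791 -0.397
  outer loop
   vertex 1.0 2.9 1.4
   vertex 2.1 4.1 2.5
   vertex 3.8 4.4 1.1
  endloop
 endfacet
 facet normal -0.967 -0.036 -0.251
  outer loop
   vertex 1.0 2.9 1.4
   vertex 1.2 2.4 0.7
   vertex 0.1 2.7 4.9
  endloop
 endfacet
 facet normal -0.669 0.732 -0.130
  outer loop
   vertex 1.0 2.9 1.4
   vertex 0.1 2.7 4.9
   vertex 2.1 4.1 2.5
  endloop
 endfacet
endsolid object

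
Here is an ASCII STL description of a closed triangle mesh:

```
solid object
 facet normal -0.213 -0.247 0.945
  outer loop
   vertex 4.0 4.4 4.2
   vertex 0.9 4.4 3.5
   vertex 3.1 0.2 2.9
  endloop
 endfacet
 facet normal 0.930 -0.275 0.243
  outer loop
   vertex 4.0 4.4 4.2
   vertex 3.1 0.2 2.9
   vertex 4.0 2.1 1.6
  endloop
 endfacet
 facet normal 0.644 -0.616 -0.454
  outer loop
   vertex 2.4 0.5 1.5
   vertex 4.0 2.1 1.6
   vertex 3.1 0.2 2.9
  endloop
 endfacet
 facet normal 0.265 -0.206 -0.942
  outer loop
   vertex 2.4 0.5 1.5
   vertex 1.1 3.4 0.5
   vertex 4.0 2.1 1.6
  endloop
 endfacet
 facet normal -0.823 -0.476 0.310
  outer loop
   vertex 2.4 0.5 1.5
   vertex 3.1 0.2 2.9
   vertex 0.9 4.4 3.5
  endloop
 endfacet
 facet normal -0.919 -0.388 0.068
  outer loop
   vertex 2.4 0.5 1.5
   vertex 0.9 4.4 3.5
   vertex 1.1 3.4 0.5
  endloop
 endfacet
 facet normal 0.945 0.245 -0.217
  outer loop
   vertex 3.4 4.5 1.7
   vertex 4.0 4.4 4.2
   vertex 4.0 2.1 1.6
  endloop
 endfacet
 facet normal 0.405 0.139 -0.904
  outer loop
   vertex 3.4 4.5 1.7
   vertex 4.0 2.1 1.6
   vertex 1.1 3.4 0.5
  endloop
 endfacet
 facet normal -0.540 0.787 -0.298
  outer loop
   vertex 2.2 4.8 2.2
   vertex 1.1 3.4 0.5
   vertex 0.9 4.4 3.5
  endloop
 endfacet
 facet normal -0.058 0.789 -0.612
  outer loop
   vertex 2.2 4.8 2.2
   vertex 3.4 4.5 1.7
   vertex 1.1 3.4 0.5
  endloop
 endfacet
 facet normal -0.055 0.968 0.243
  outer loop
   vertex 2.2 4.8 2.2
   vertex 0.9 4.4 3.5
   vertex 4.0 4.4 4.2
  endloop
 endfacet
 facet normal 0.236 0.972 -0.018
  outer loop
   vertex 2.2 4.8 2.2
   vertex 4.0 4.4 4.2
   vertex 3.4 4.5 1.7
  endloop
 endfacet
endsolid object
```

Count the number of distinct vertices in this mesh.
8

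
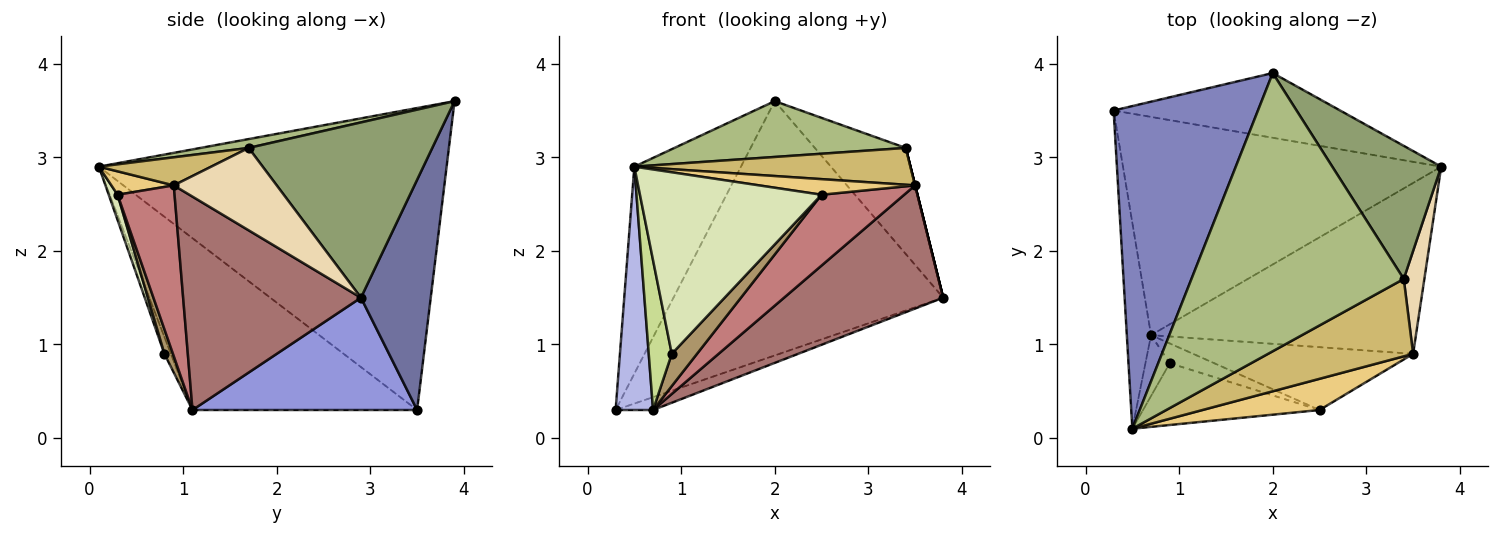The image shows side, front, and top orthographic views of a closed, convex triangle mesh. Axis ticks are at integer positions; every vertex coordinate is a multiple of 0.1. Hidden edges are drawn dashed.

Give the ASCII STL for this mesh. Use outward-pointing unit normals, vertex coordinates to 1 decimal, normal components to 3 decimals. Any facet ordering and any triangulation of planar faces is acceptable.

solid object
 facet normal 0.243 0.940 -0.239
  outer loop
   vertex 2.0 3.9 3.6
   vertex 3.8 2.9 1.5
   vertex 0.3 3.5 0.3
  endloop
 endfacet
 facet normal -0.870 0.267 0.416
  outer loop
   vertex 2.0 3.9 3.6
   vertex 0.3 3.5 0.3
   vertex 0.5 0.1 2.9
  endloop
 endfacet
 facet normal 0.332 0.055 -0.942
  outer loop
   vertex 0.7 1.1 0.3
   vertex 0.3 3.5 0.3
   vertex 3.8 2.9 1.5
  endloop
 endfacet
 facet normal -0.977 -0.163 -0.138
  outer loop
   vertex 0.7 1.1 0.3
   vertex 0.5 0.1 2.9
   vertex 0.3 3.5 0.3
  endloop
 endfacet
 facet normal 0.783 0.388 0.486
  outer loop
   vertex 3.4 1.7 3.1
   vertex 3.8 2.9 1.5
   vertex 2.0 3.9 3.6
  endloop
 endfacet
 facet normal 0.041 -0.197 0.980
  outer loop
   vertex 3.4 1.7 3.1
   vertex 2.0 3.9 3.6
   vertex 0.5 0.1 2.9
  endloop
 endfacet
 facet normal -0.252 -0.897 -0.364
  outer loop
   vertex 0.9 0.8 0.9
   vertex 0.5 0.1 2.9
   vertex 0.7 1.1 0.3
  endloop
 endfacet
 facet normal 0.046 -0.946 -0.322
  outer loop
   vertex 0.9 0.8 0.9
   vertex 2.5 0.3 2.6
   vertex 0.5 0.1 2.9
  endloop
 endfacet
 facet normal 0.277 -0.819 -0.502
  outer loop
   vertex 0.9 0.8 0.9
   vertex 0.7 1.1 0.3
   vertex 2.5 0.3 2.6
  endloop
 endfacet
 facet normal 0.172 -0.423 0.890
  outer loop
   vertex 3.5 0.9 2.7
   vertex 3.4 1.7 3.1
   vertex 0.5 0.1 2.9
  endloop
 endfacet
 facet normal 0.176 -0.440 0.880
  outer loop
   vertex 3.5 0.9 2.7
   vertex 0.5 0.1 2.9
   vertex 2.5 0.3 2.6
  endloop
 endfacet
 facet normal 0.970 0.000 0.243
  outer loop
   vertex 3.5 0.9 2.7
   vertex 3.8 2.9 1.5
   vertex 3.4 1.7 3.1
  endloop
 endfacet
 facet normal 0.547 -0.489 -0.679
  outer loop
   vertex 3.5 0.9 2.7
   vertex 0.7 1.1 0.3
   vertex 3.8 2.9 1.5
  endloop
 endfacet
 facet normal 0.458 -0.665 -0.590
  outer loop
   vertex 3.5 0.9 2.7
   vertex 2.5 0.3 2.6
   vertex 0.7 1.1 0.3
  endloop
 endfacet
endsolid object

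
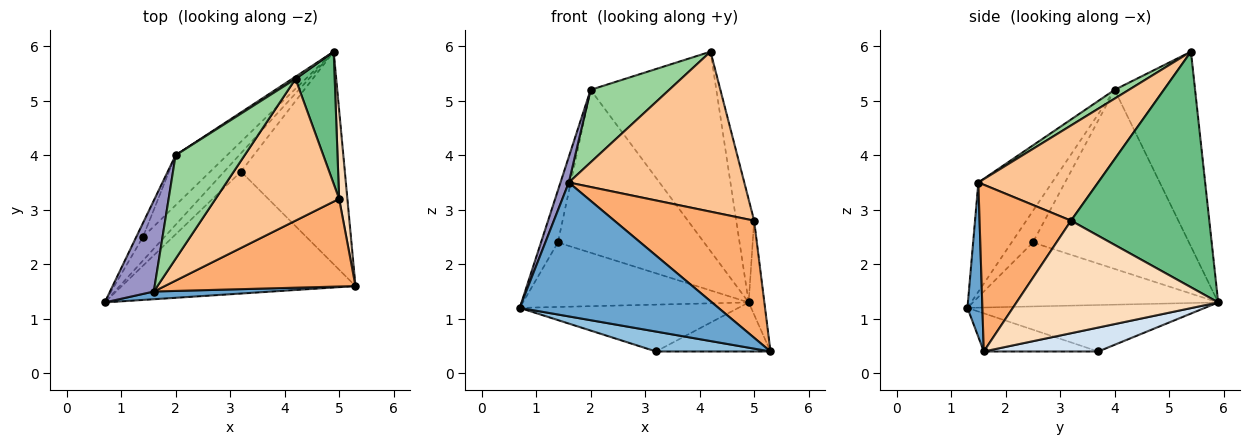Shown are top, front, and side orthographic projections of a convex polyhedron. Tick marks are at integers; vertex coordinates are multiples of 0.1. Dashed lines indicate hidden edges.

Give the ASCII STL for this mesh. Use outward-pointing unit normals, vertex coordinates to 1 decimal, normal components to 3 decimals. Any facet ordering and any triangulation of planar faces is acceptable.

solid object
 facet normal 0.075 -0.996 0.057
  outer loop
   vertex 1.6 1.5 3.5
   vertex 0.7 1.3 1.2
   vertex 5.3 1.6 0.4
  endloop
 endfacet
 facet normal -0.159 -0.159 -0.974
  outer loop
   vertex 3.2 3.7 0.4
   vertex 5.3 1.6 0.4
   vertex 0.7 1.3 1.2
  endloop
 endfacet
 facet normal -0.711 0.655 -0.257
  outer loop
   vertex 3.2 3.7 0.4
   vertex 0.7 1.3 1.2
   vertex 4.9 5.9 1.3
  endloop
 endfacet
 facet normal 0.219 0.219 -0.951
  outer loop
   vertex 3.2 3.7 0.4
   vertex 4.9 5.9 1.3
   vertex 5.3 1.6 0.4
  endloop
 endfacet
 facet normal -0.714 0.657 -0.241
  outer loop
   vertex 1.4 2.5 2.4
   vertex 4.9 5.9 1.3
   vertex 0.7 1.3 1.2
  endloop
 endfacet
 facet normal 0.464 -0.709 0.531
  outer loop
   vertex 5.0 3.2 2.8
   vertex 1.6 1.5 3.5
   vertex 5.3 1.6 0.4
  endloop
 endfacet
 facet normal 0.455 -0.667 0.590
  outer loop
   vertex 5.0 3.2 2.8
   vertex 4.2 5.4 5.9
   vertex 1.6 1.5 3.5
  endloop
 endfacet
 facet normal 0.994 0.077 0.073
  outer loop
   vertex 5.0 3.2 2.8
   vertex 5.3 1.6 0.4
   vertex 4.9 5.9 1.3
  endloop
 endfacet
 facet normal 0.979 0.127 0.163
  outer loop
   vertex 5.0 3.2 2.8
   vertex 4.9 5.9 1.3
   vertex 4.2 5.4 5.9
  endloop
 endfacet
 facet normal 0.104 -0.571 0.815
  outer loop
   vertex 2.0 4.0 5.2
   vertex 1.6 1.5 3.5
   vertex 4.2 5.4 5.9
  endloop
 endfacet
 facet normal -0.539 0.842 0.010
  outer loop
   vertex 2.0 4.0 5.2
   vertex 4.2 5.4 5.9
   vertex 4.9 5.9 1.3
  endloop
 endfacet
 facet normal -0.714 0.669 -0.205
  outer loop
   vertex 2.0 4.0 5.2
   vertex 4.9 5.9 1.3
   vertex 1.4 2.5 2.4
  endloop
 endfacet
 facet normal -0.923 -0.104 0.370
  outer loop
   vertex 2.0 4.0 5.2
   vertex 0.7 1.3 1.2
   vertex 1.6 1.5 3.5
  endloop
 endfacet
 facet normal -0.772 0.614 -0.163
  outer loop
   vertex 2.0 4.0 5.2
   vertex 1.4 2.5 2.4
   vertex 0.7 1.3 1.2
  endloop
 endfacet
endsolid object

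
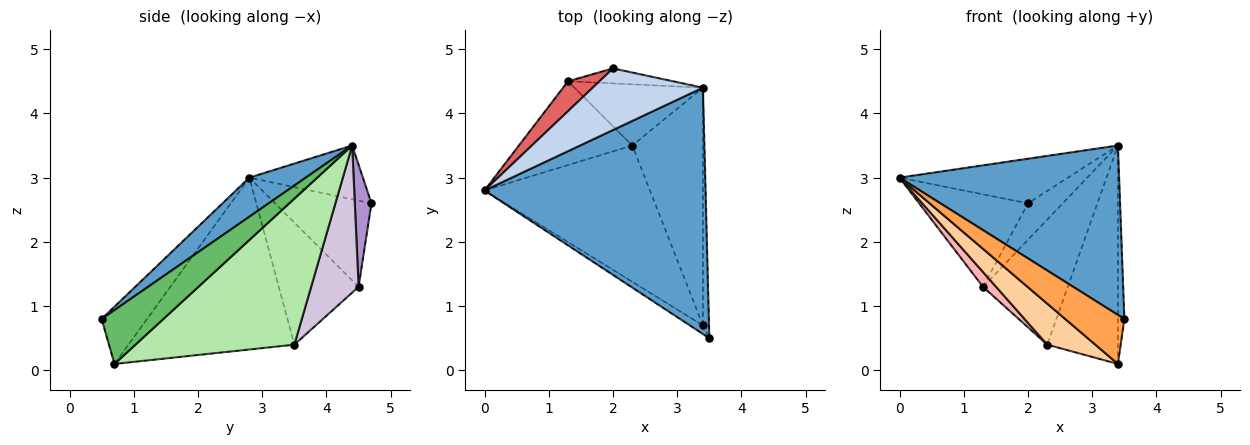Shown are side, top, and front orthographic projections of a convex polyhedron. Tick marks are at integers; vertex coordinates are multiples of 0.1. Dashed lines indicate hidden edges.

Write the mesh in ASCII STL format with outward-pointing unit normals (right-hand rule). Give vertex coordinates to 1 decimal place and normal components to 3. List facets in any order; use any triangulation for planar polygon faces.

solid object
 facet normal 0.144 -0.561 0.815
  outer loop
   vertex 3.4 4.4 3.5
   vertex 0.0 2.8 3.0
   vertex 3.5 0.5 0.8
  endloop
 endfacet
 facet normal -0.367 0.545 0.753
  outer loop
   vertex 2.0 4.7 2.6
   vertex 0.0 2.8 3.0
   vertex 3.4 4.4 3.5
  endloop
 endfacet
 facet normal -0.603 -0.786 -0.138
  outer loop
   vertex 3.4 0.7 0.1
   vertex 3.5 0.5 0.8
   vertex 0.0 2.8 3.0
  endloop
 endfacet
 facet normal -0.705 -0.204 -0.679
  outer loop
   vertex 3.4 0.7 0.1
   vertex 0.0 2.8 3.0
   vertex 2.3 3.5 0.4
  endloop
 endfacet
 facet normal 0.988 0.103 -0.112
  outer loop
   vertex 3.4 0.7 0.1
   vertex 3.4 4.4 3.5
   vertex 3.5 0.5 0.8
  endloop
 endfacet
 facet normal 0.836 0.372 -0.404
  outer loop
   vertex 3.4 0.7 0.1
   vertex 2.3 3.5 0.4
   vertex 3.4 4.4 3.5
  endloop
 endfacet
 facet normal -0.644 0.728 0.235
  outer loop
   vertex 1.3 4.5 1.3
   vertex 0.0 2.8 3.0
   vertex 2.0 4.7 2.6
  endloop
 endfacet
 facet normal -0.727 -0.119 -0.676
  outer loop
   vertex 1.3 4.5 1.3
   vertex 2.3 3.5 0.4
   vertex 0.0 2.8 3.0
  endloop
 endfacet
 facet normal 0.405 0.845 -0.348
  outer loop
   vertex 1.3 4.5 1.3
   vertex 2.0 4.7 2.6
   vertex 3.4 4.4 3.5
  endloop
 endfacet
 facet normal 0.449 0.803 -0.392
  outer loop
   vertex 1.3 4.5 1.3
   vertex 3.4 4.4 3.5
   vertex 2.3 3.5 0.4
  endloop
 endfacet
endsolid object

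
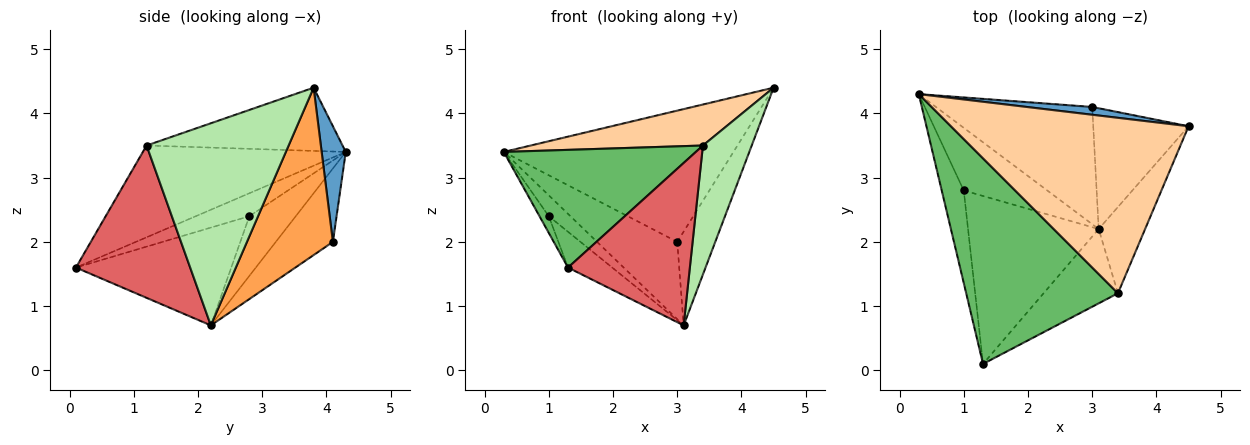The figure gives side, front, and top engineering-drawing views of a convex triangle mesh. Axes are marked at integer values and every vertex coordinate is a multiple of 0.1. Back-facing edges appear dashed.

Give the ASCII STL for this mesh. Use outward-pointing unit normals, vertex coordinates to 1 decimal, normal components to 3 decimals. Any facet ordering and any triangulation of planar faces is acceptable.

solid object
 facet normal 0.104 0.993 0.059
  outer loop
   vertex 3.0 4.1 2.0
   vertex 0.3 4.3 3.4
   vertex 4.5 3.8 4.4
  endloop
 endfacet
 facet normal -0.365 0.513 -0.777
  outer loop
   vertex 3.0 4.1 2.0
   vertex 3.1 2.2 0.7
   vertex 0.3 4.3 3.4
  endloop
 endfacet
 facet normal 0.811 0.359 -0.462
  outer loop
   vertex 3.0 4.1 2.0
   vertex 4.5 3.8 4.4
   vertex 3.1 2.2 0.7
  endloop
 endfacet
 facet normal -0.251 -0.220 0.943
  outer loop
   vertex 3.4 1.2 3.5
   vertex 4.5 3.8 4.4
   vertex 0.3 4.3 3.4
  endloop
 endfacet
 facet normal -0.465 -0.440 0.768
  outer loop
   vertex 3.4 1.2 3.5
   vertex 0.3 4.3 3.4
   vertex 1.3 0.1 1.6
  endloop
 endfacet
 facet normal 0.924 -0.317 -0.212
  outer loop
   vertex 3.4 1.2 3.5
   vertex 3.1 2.2 0.7
   vertex 4.5 3.8 4.4
  endloop
 endfacet
 facet normal 0.649 -0.692 -0.317
  outer loop
   vertex 3.4 1.2 3.5
   vertex 1.3 0.1 1.6
   vertex 3.1 2.2 0.7
  endloop
 endfacet
 facet normal -0.716 0.124 -0.687
  outer loop
   vertex 1.0 2.8 2.4
   vertex 1.3 0.1 1.6
   vertex 0.3 4.3 3.4
  endloop
 endfacet
 facet normal -0.561 0.262 -0.785
  outer loop
   vertex 1.0 2.8 2.4
   vertex 0.3 4.3 3.4
   vertex 3.1 2.2 0.7
  endloop
 endfacet
 facet normal -0.591 0.168 -0.789
  outer loop
   vertex 1.0 2.8 2.4
   vertex 3.1 2.2 0.7
   vertex 1.3 0.1 1.6
  endloop
 endfacet
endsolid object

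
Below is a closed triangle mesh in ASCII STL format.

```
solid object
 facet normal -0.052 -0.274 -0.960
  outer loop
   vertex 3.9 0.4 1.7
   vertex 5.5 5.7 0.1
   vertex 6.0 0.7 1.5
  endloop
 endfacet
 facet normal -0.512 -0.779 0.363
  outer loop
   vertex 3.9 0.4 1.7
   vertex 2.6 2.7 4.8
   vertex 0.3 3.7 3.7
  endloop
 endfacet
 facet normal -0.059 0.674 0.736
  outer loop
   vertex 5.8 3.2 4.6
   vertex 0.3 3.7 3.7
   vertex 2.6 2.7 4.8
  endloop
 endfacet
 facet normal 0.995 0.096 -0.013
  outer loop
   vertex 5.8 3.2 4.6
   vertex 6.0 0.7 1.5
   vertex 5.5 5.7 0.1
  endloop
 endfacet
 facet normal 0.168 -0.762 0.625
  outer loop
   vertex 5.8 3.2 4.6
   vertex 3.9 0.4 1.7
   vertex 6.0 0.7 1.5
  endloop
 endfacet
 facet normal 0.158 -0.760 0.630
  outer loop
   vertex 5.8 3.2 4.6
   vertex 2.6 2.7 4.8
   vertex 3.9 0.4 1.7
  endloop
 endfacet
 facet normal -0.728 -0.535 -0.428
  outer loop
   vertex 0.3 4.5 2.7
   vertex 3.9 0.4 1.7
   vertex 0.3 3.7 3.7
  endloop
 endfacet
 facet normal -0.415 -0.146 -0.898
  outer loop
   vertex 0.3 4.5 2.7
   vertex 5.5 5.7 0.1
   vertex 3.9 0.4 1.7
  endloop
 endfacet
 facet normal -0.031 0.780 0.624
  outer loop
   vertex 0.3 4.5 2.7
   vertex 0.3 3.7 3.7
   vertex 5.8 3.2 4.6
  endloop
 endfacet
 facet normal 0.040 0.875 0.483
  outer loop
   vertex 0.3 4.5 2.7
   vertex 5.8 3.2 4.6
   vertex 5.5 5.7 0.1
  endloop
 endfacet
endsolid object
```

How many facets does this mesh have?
10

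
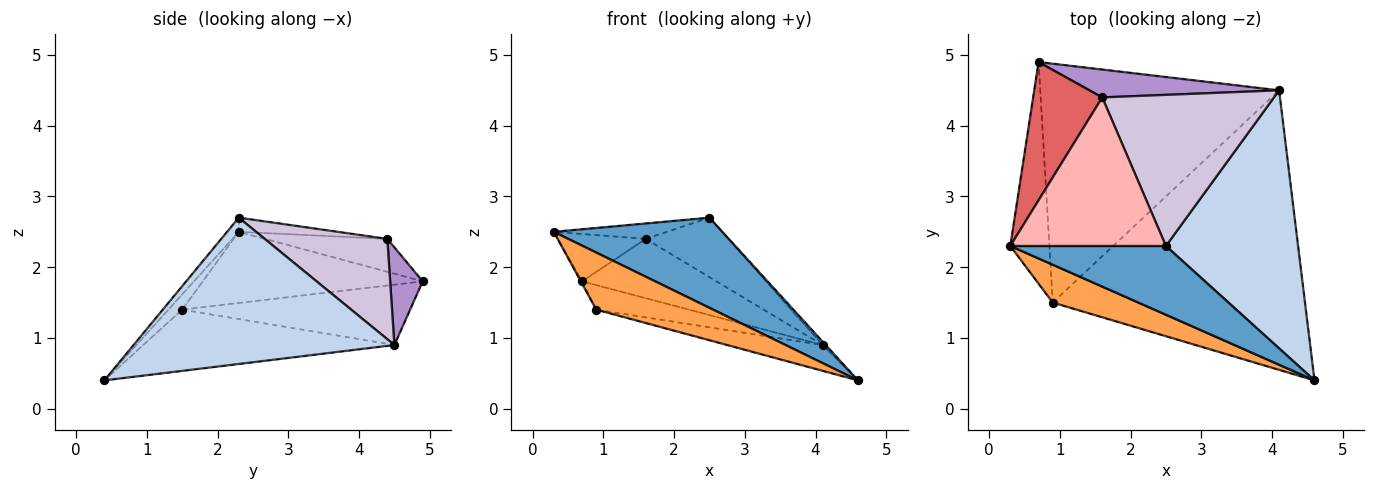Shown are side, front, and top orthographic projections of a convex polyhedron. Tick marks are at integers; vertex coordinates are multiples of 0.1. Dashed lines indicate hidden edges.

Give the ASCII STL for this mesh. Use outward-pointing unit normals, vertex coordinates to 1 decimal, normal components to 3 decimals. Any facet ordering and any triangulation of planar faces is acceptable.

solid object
 facet normal -0.055 -0.794 0.606
  outer loop
   vertex 2.5 2.3 2.7
   vertex 0.3 2.3 2.5
   vertex 4.6 0.4 0.4
  endloop
 endfacet
 facet normal 0.742 0.009 0.670
  outer loop
   vertex 4.1 4.5 0.9
   vertex 2.5 2.3 2.7
   vertex 4.6 0.4 0.4
  endloop
 endfacet
 facet normal -0.098 -0.830 0.550
  outer loop
   vertex 0.9 1.5 1.4
   vertex 4.6 0.4 0.4
   vertex 0.3 2.3 2.5
  endloop
 endfacet
 facet normal -0.876 0.005 -0.482
  outer loop
   vertex 0.9 1.5 1.4
   vertex 0.3 2.3 2.5
   vertex 0.7 4.9 1.8
  endloop
 endfacet
 facet normal -0.235 0.089 -0.968
  outer loop
   vertex 0.9 1.5 1.4
   vertex 4.1 4.5 0.9
   vertex 4.6 0.4 0.4
  endloop
 endfacet
 facet normal -0.244 0.099 -0.965
  outer loop
   vertex 0.9 1.5 1.4
   vertex 0.7 4.9 1.8
   vertex 4.1 4.5 0.9
  endloop
 endfacet
 facet normal -0.411 0.295 0.862
  outer loop
   vertex 1.6 4.4 2.4
   vertex 0.7 4.9 1.8
   vertex 0.3 2.3 2.5
  endloop
 endfacet
 facet normal -0.090 0.103 0.991
  outer loop
   vertex 1.6 4.4 2.4
   vertex 0.3 2.3 2.5
   vertex 2.5 2.3 2.7
  endloop
 endfacet
 facet normal 0.214 0.884 0.416
  outer loop
   vertex 1.6 4.4 2.4
   vertex 4.1 4.5 0.9
   vertex 0.7 4.9 1.8
  endloop
 endfacet
 facet normal 0.478 0.322 0.818
  outer loop
   vertex 1.6 4.4 2.4
   vertex 2.5 2.3 2.7
   vertex 4.1 4.5 0.9
  endloop
 endfacet
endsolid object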